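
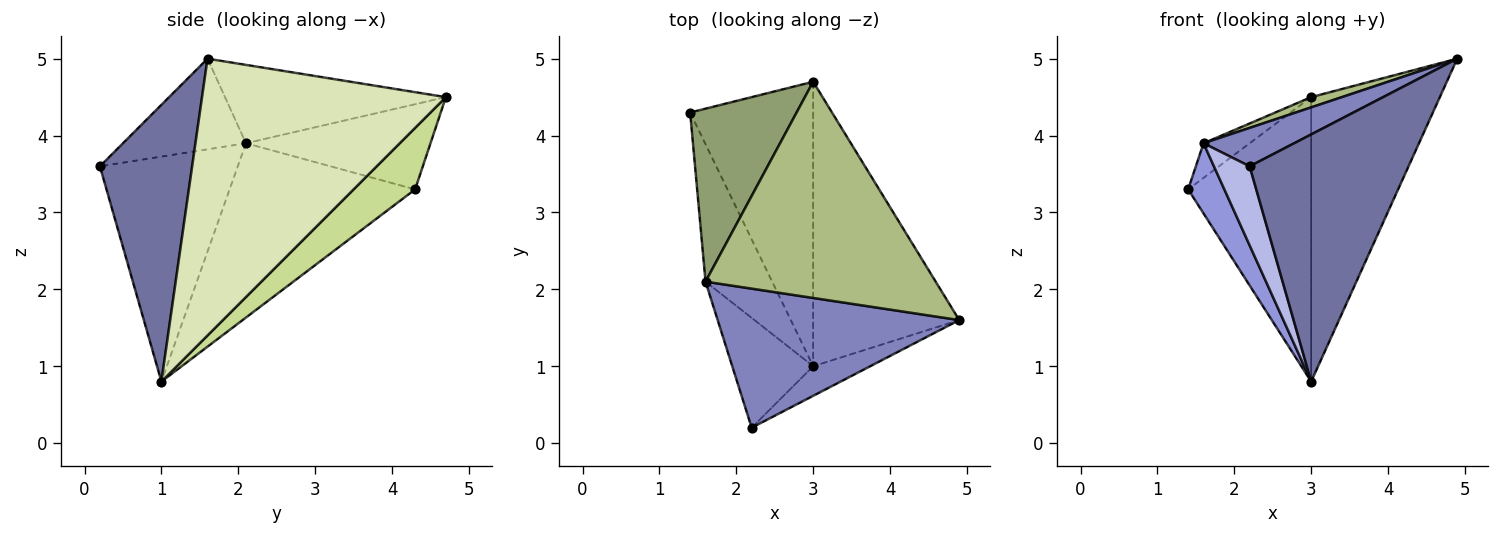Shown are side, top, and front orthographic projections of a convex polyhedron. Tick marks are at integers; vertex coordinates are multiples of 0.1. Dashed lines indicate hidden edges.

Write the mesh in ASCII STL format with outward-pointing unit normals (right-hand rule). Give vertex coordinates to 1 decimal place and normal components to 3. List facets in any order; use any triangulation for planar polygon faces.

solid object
 facet normal 0.499 -0.860 -0.103
  outer loop
   vertex 3.0 1.0 0.8
   vertex 4.9 1.6 5.0
   vertex 2.2 0.2 3.6
  endloop
 endfacet
 facet normal -0.340 -0.251 0.906
  outer loop
   vertex 1.6 2.1 3.9
   vertex 2.2 0.2 3.6
   vertex 4.9 1.6 5.0
  endloop
 endfacet
 facet normal -0.919 -0.179 -0.351
  outer loop
   vertex 1.6 2.1 3.9
   vertex 1.4 4.3 3.3
   vertex 3.0 1.0 0.8
  endloop
 endfacet
 facet normal -0.914 -0.237 -0.329
  outer loop
   vertex 1.6 2.1 3.9
   vertex 3.0 1.0 0.8
   vertex 2.2 0.2 3.6
  endloop
 endfacet
 facet normal -0.617 0.154 0.772
  outer loop
   vertex 3.0 4.7 4.5
   vertex 1.4 4.3 3.3
   vertex 1.6 2.1 3.9
  endloop
 endfacet
 facet normal -0.322 -0.045 0.946
  outer loop
   vertex 3.0 4.7 4.5
   vertex 1.6 2.1 3.9
   vertex 4.9 1.6 5.0
  endloop
 endfacet
 facet normal 0.333 0.667 -0.667
  outer loop
   vertex 3.0 4.7 4.5
   vertex 3.0 1.0 0.8
   vertex 1.4 4.3 3.3
  endloop
 endfacet
 facet normal 0.801 0.423 -0.423
  outer loop
   vertex 3.0 4.7 4.5
   vertex 4.9 1.6 5.0
   vertex 3.0 1.0 0.8
  endloop
 endfacet
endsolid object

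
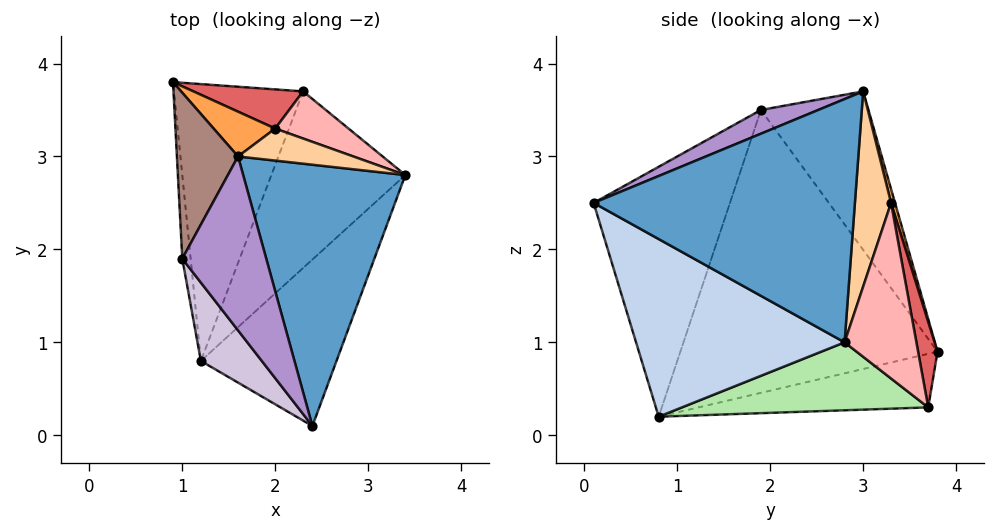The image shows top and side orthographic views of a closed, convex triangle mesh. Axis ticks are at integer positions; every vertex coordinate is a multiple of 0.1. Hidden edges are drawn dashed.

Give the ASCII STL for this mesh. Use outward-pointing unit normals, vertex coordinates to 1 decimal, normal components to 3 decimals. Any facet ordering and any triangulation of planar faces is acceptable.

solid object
 facet normal 0.832 0.000 0.555
  outer loop
   vertex 1.6 3.0 3.7
   vertex 2.4 0.1 2.5
   vertex 3.4 2.8 1.0
  endloop
 endfacet
 facet normal 0.672 -0.534 -0.513
  outer loop
   vertex 1.2 0.8 0.2
   vertex 3.4 2.8 1.0
   vertex 2.4 0.1 2.5
  endloop
 endfacet
 facet normal 0.059 0.964 0.261
  outer loop
   vertex 2.0 3.3 2.5
   vertex 0.9 3.8 0.9
   vertex 1.6 3.0 3.7
  endloop
 endfacet
 facet normal 0.645 0.663 0.381
  outer loop
   vertex 2.0 3.3 2.5
   vertex 1.6 3.0 3.7
   vertex 3.4 2.8 1.0
  endloop
 endfacet
 facet normal -0.377 0.174 -0.909
  outer loop
   vertex 2.3 3.7 0.3
   vertex 1.2 0.8 0.2
   vertex 0.9 3.8 0.9
  endloop
 endfacet
 facet normal 0.448 -0.139 -0.883
  outer loop
   vertex 2.3 3.7 0.3
   vertex 3.4 2.8 1.0
   vertex 1.2 0.8 0.2
  endloop
 endfacet
 facet normal 0.154 0.968 0.197
  outer loop
   vertex 2.3 3.7 0.3
   vertex 0.9 3.8 0.9
   vertex 2.0 3.3 2.5
  endloop
 endfacet
 facet normal 0.529 0.819 0.221
  outer loop
   vertex 2.3 3.7 0.3
   vertex 2.0 3.3 2.5
   vertex 3.4 2.8 1.0
  endloop
 endfacet
 facet normal 0.259 -0.308 0.916
  outer loop
   vertex 1.0 1.9 3.5
   vertex 2.4 0.1 2.5
   vertex 1.6 3.0 3.7
  endloop
 endfacet
 facet normal -0.727 -0.664 0.177
  outer loop
   vertex 1.0 1.9 3.5
   vertex 1.2 0.8 0.2
   vertex 2.4 0.1 2.5
  endloop
 endfacet
 facet normal -0.853 0.405 0.329
  outer loop
   vertex 1.0 1.9 3.5
   vertex 1.6 3.0 3.7
   vertex 0.9 3.8 0.9
  endloop
 endfacet
 facet normal -0.995 -0.093 -0.029
  outer loop
   vertex 1.0 1.9 3.5
   vertex 0.9 3.8 0.9
   vertex 1.2 0.8 0.2
  endloop
 endfacet
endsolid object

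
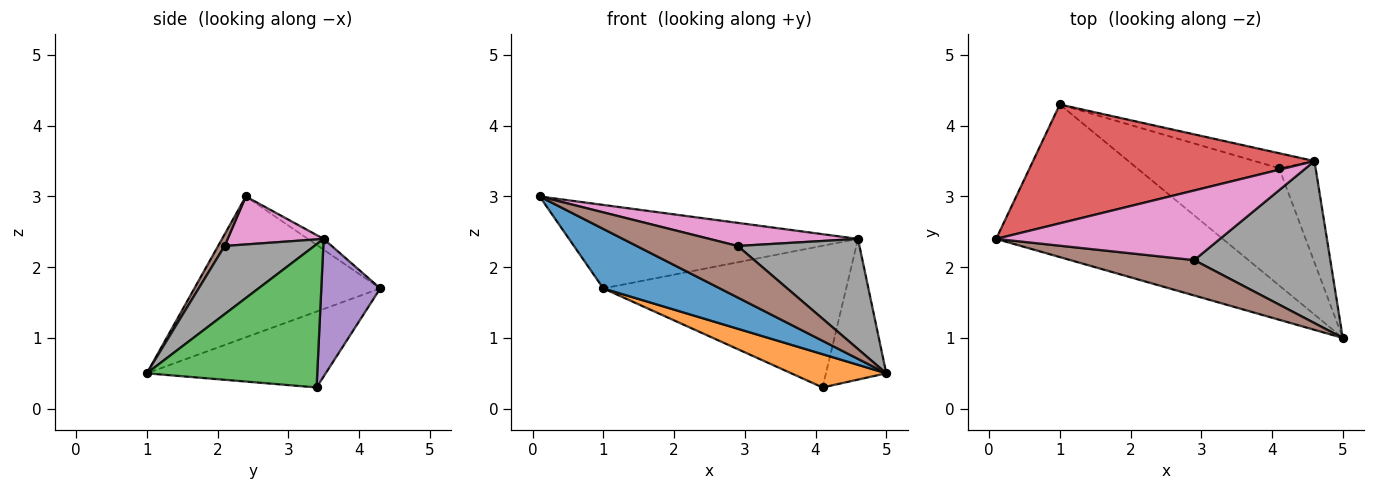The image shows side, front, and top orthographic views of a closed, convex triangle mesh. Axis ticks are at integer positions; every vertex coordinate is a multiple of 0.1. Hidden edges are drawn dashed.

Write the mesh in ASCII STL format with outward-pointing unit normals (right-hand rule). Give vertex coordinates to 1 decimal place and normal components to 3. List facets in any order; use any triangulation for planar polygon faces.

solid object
 facet normal -0.501 -0.314 -0.806
  outer loop
   vertex 1.0 4.3 1.7
   vertex 5.0 1.0 0.5
   vertex 0.1 2.4 3.0
  endloop
 endfacet
 facet normal -0.457 -0.243 -0.856
  outer loop
   vertex 4.1 3.4 0.3
   vertex 5.0 1.0 0.5
   vertex 1.0 4.3 1.7
  endloop
 endfacet
 facet normal 0.917 0.324 -0.234
  outer loop
   vertex 4.6 3.5 2.4
   vertex 5.0 1.0 0.5
   vertex 4.1 3.4 0.3
  endloop
 endfacet
 facet normal -0.031 0.574 0.818
  outer loop
   vertex 4.6 3.5 2.4
   vertex 1.0 4.3 1.7
   vertex 0.1 2.4 3.0
  endloop
 endfacet
 facet normal 0.235 0.967 -0.102
  outer loop
   vertex 4.6 3.5 2.4
   vertex 4.1 3.4 0.3
   vertex 1.0 4.3 1.7
  endloop
 endfacet
 facet normal 0.053 -0.823 0.565
  outer loop
   vertex 2.9 2.1 2.3
   vertex 0.1 2.4 3.0
   vertex 5.0 1.0 0.5
  endloop
 endfacet
 facet normal 0.199 -0.309 0.930
  outer loop
   vertex 2.9 2.1 2.3
   vertex 4.6 3.5 2.4
   vertex 0.1 2.4 3.0
  endloop
 endfacet
 facet normal 0.383 -0.519 0.764
  outer loop
   vertex 2.9 2.1 2.3
   vertex 5.0 1.0 0.5
   vertex 4.6 3.5 2.4
  endloop
 endfacet
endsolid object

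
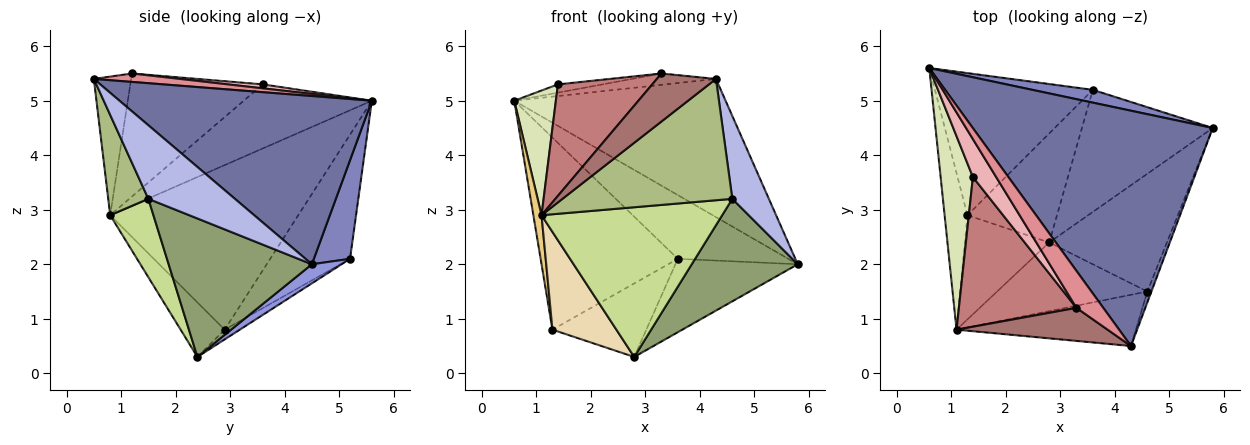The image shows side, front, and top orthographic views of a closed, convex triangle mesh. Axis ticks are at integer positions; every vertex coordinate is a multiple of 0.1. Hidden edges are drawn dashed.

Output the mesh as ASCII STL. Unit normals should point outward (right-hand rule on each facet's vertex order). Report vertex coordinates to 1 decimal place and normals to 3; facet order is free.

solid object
 facet normal 0.517 0.433 0.738
  outer loop
   vertex 4.3 0.5 5.4
   vertex 5.8 4.5 2.0
   vertex 0.6 5.6 5.0
  endloop
 endfacet
 facet normal 0.306 0.934 0.187
  outer loop
   vertex 3.6 5.2 2.1
   vertex 0.6 5.6 5.0
   vertex 5.8 4.5 2.0
  endloop
 endfacet
 facet normal 0.124 0.511 -0.850
  outer loop
   vertex 3.6 5.2 2.1
   vertex 5.8 4.5 2.0
   vertex 2.8 2.4 0.3
  endloop
 endfacet
 facet normal 0.920 -0.388 -0.051
  outer loop
   vertex 4.6 1.5 3.2
   vertex 5.8 4.5 2.0
   vertex 4.3 0.5 5.4
  endloop
 endfacet
 facet normal 0.664 -0.491 -0.564
  outer loop
   vertex 4.6 1.5 3.2
   vertex 2.8 2.4 0.3
   vertex 5.8 4.5 2.0
  endloop
 endfacet
 facet normal 0.213 -0.900 -0.380
  outer loop
   vertex 4.6 1.5 3.2
   vertex 4.3 0.5 5.4
   vertex 1.1 0.8 2.9
  endloop
 endfacet
 facet normal 0.213 -0.888 -0.408
  outer loop
   vertex 4.6 1.5 3.2
   vertex 1.1 0.8 2.9
   vertex 2.8 2.4 0.3
  endloop
 endfacet
 facet normal -0.858 -0.278 0.432
  outer loop
   vertex 1.4 3.6 5.3
   vertex 0.6 5.6 5.0
   vertex 1.1 0.8 2.9
  endloop
 endfacet
 facet normal -0.424 0.728 -0.539
  outer loop
   vertex 1.3 2.9 0.8
   vertex 0.6 5.6 5.0
   vertex 3.6 5.2 2.1
  endloop
 endfacet
 facet normal -0.090 0.557 -0.826
  outer loop
   vertex 1.3 2.9 0.8
   vertex 3.6 5.2 2.1
   vertex 2.8 2.4 0.3
  endloop
 endfacet
 facet normal -0.990 -0.043 -0.137
  outer loop
   vertex 1.3 2.9 0.8
   vertex 1.1 0.8 2.9
   vertex 0.6 5.6 5.0
  endloop
 endfacet
 facet normal -0.426 -0.619 -0.660
  outer loop
   vertex 1.3 2.9 0.8
   vertex 2.8 2.4 0.3
   vertex 1.1 0.8 2.9
  endloop
 endfacet
 facet normal -0.461 -0.731 0.503
  outer loop
   vertex 3.3 1.2 5.5
   vertex 1.1 0.8 2.9
   vertex 4.3 0.5 5.4
  endloop
 endfacet
 facet normal -0.643 -0.458 0.614
  outer loop
   vertex 3.3 1.2 5.5
   vertex 1.4 3.6 5.3
   vertex 1.1 0.8 2.9
  endloop
 endfacet
 facet normal 0.288 0.281 0.915
  outer loop
   vertex 3.3 1.2 5.5
   vertex 4.3 0.5 5.4
   vertex 0.6 5.6 5.0
  endloop
 endfacet
 facet normal 0.164 0.210 0.964
  outer loop
   vertex 3.3 1.2 5.5
   vertex 0.6 5.6 5.0
   vertex 1.4 3.6 5.3
  endloop
 endfacet
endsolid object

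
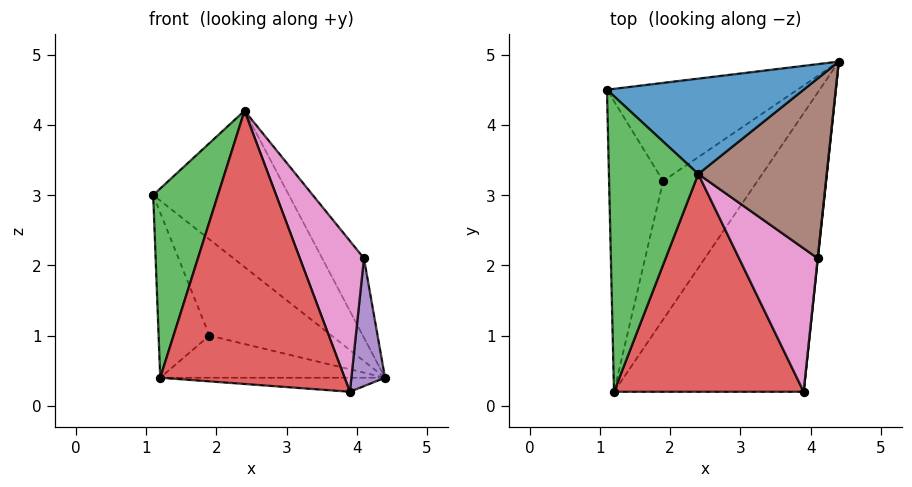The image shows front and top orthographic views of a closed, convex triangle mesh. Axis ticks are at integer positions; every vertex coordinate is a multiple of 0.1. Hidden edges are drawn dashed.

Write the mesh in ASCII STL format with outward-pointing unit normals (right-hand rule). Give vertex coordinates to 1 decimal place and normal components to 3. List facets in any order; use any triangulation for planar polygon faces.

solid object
 facet normal 0.293 0.816 0.498
  outer loop
   vertex 2.4 3.3 4.2
   vertex 4.4 4.9 0.4
   vertex 1.1 4.5 3.0
  endloop
 endfacet
 facet normal -0.074 0.050 -0.996
  outer loop
   vertex 1.2 0.2 0.4
   vertex 4.4 4.9 0.4
   vertex 3.9 0.2 0.2
  endloop
 endfacet
 facet normal -0.787 -0.333 0.520
  outer loop
   vertex 1.2 0.2 0.4
   vertex 2.4 3.3 4.2
   vertex 1.1 4.5 3.0
  endloop
 endfacet
 facet normal 0.046 -0.781 0.623
  outer loop
   vertex 1.2 0.2 0.4
   vertex 3.9 0.2 0.2
   vertex 2.4 3.3 4.2
  endloop
 endfacet
 facet normal 0.994 -0.106 0.001
  outer loop
   vertex 4.1 2.1 2.1
   vertex 3.9 0.2 0.2
   vertex 4.4 4.9 0.4
  endloop
 endfacet
 facet normal 0.817 0.233 0.528
  outer loop
   vertex 4.1 2.1 2.1
   vertex 4.4 4.9 0.4
   vertex 2.4 3.3 4.2
  endloop
 endfacet
 facet normal 0.322 -0.686 0.652
  outer loop
   vertex 4.1 2.1 2.1
   vertex 2.4 3.3 4.2
   vertex 3.9 0.2 0.2
  endloop
 endfacet
 facet normal -0.543 0.588 -0.599
  outer loop
   vertex 1.9 3.2 1.0
   vertex 1.1 4.5 3.0
   vertex 4.4 4.9 0.4
  endloop
 endfacet
 facet normal -0.808 0.291 -0.512
  outer loop
   vertex 1.9 3.2 1.0
   vertex 1.2 0.2 0.4
   vertex 1.1 4.5 3.0
  endloop
 endfacet
 facet normal -0.393 0.268 -0.880
  outer loop
   vertex 1.9 3.2 1.0
   vertex 4.4 4.9 0.4
   vertex 1.2 0.2 0.4
  endloop
 endfacet
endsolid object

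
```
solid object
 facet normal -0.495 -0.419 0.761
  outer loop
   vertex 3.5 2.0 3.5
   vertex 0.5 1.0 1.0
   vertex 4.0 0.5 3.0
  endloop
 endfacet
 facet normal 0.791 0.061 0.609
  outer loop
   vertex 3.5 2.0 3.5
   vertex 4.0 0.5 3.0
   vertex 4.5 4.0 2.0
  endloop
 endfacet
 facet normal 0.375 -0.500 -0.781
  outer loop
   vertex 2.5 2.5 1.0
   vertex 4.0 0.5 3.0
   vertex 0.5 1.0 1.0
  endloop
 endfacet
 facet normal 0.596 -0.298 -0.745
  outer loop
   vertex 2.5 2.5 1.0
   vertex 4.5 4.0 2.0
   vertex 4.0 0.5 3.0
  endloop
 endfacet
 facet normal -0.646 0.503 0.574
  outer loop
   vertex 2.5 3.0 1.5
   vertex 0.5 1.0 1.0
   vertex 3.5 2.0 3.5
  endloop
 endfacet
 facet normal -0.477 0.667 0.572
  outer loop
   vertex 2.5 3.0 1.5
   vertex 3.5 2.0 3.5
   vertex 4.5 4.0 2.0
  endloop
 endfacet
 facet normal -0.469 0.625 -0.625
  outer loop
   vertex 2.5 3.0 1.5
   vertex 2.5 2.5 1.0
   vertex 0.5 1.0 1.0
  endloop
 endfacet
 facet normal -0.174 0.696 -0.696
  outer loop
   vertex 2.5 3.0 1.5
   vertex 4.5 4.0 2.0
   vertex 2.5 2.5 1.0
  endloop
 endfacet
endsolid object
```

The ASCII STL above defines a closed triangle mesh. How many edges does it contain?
12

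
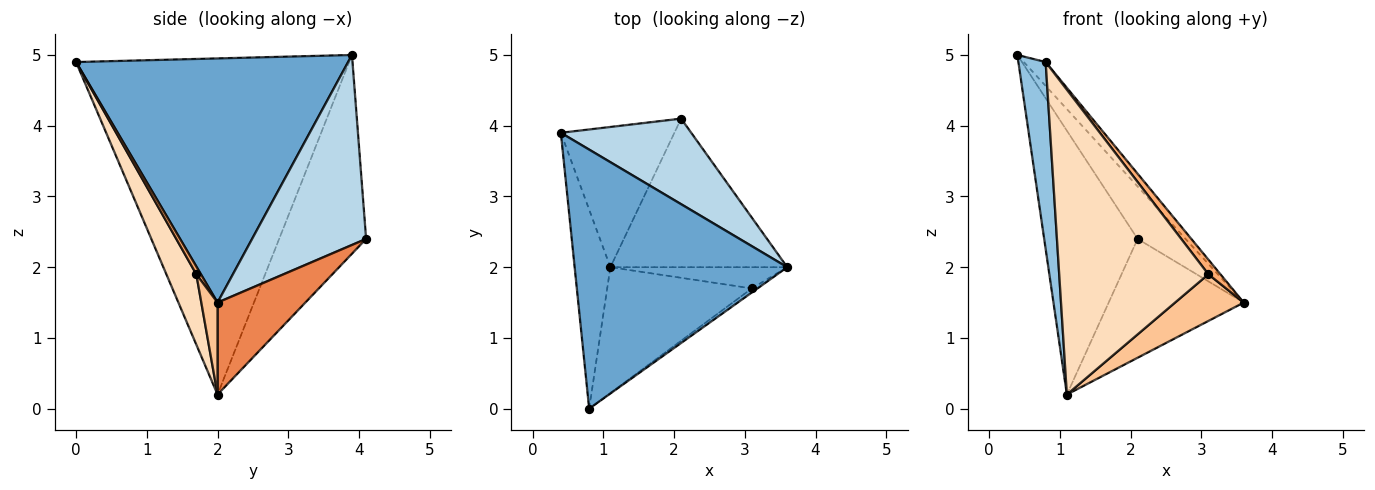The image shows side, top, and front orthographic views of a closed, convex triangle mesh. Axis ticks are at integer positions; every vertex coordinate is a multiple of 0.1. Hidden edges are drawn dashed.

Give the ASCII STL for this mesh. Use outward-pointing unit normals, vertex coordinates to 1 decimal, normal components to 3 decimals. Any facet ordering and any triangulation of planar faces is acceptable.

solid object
 facet normal 0.753 0.060 0.655
  outer loop
   vertex 0.8 0.0 4.9
   vertex 3.6 2.0 1.5
   vertex 0.4 3.9 5.0
  endloop
 endfacet
 facet normal -0.990 -0.099 -0.105
  outer loop
   vertex 1.1 2.0 0.2
   vertex 0.8 0.0 4.9
   vertex 0.4 3.9 5.0
  endloop
 endfacet
 facet normal 0.779 0.327 0.535
  outer loop
   vertex 2.1 4.1 2.4
   vertex 0.4 3.9 5.0
   vertex 3.6 2.0 1.5
  endloop
 endfacet
 facet normal -0.635 0.682 -0.363
  outer loop
   vertex 2.1 4.1 2.4
   vertex 1.1 2.0 0.2
   vertex 0.4 3.9 5.0
  endloop
 endfacet
 facet normal 0.376 0.579 -0.723
  outer loop
   vertex 2.1 4.1 2.4
   vertex 3.6 2.0 1.5
   vertex 1.1 2.0 0.2
  endloop
 endfacet
 facet normal 0.343 -0.905 -0.250
  outer loop
   vertex 3.1 1.7 1.9
   vertex 3.6 2.0 1.5
   vertex 0.8 0.0 4.9
  endloop
 endfacet
 facet normal 0.210 -0.890 -0.405
  outer loop
   vertex 3.1 1.7 1.9
   vertex 1.1 2.0 0.2
   vertex 3.6 2.0 1.5
  endloop
 endfacet
 facet normal 0.183 -0.909 -0.375
  outer loop
   vertex 3.1 1.7 1.9
   vertex 0.8 0.0 4.9
   vertex 1.1 2.0 0.2
  endloop
 endfacet
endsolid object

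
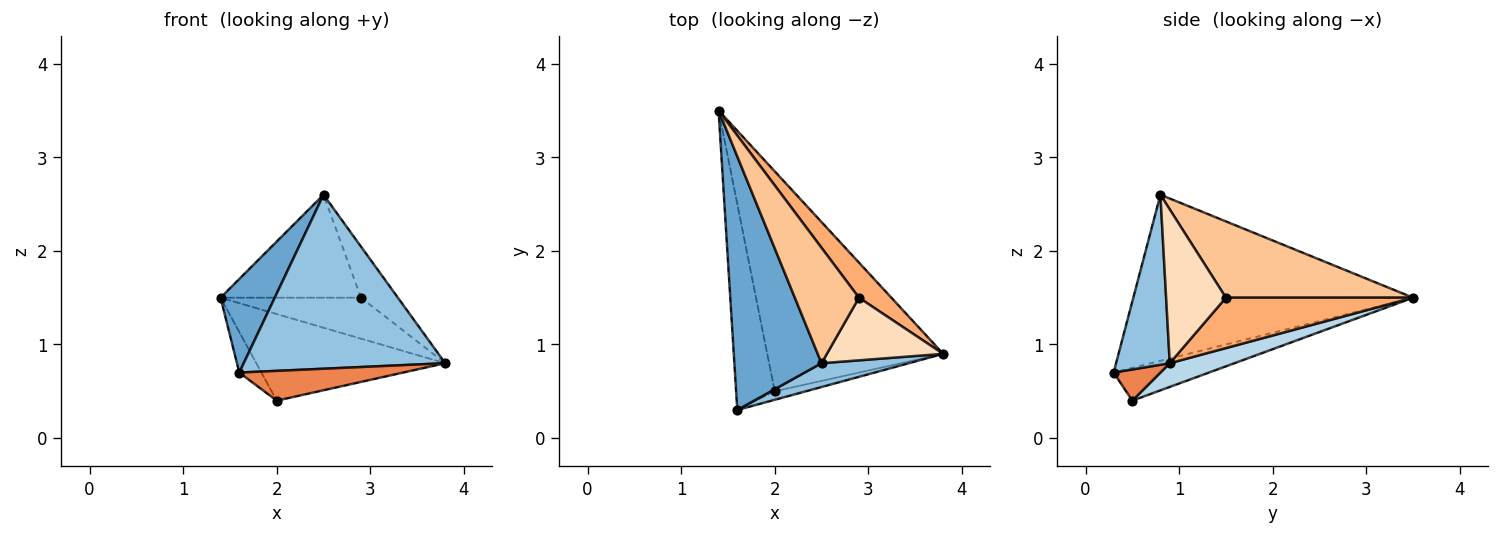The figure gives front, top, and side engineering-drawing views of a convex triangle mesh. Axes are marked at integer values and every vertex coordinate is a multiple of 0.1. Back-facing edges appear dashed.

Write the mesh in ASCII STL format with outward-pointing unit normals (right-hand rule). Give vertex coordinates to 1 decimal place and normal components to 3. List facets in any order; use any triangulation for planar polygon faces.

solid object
 facet normal -0.873 -0.169 0.458
  outer loop
   vertex 2.5 0.8 2.6
   vertex 1.4 3.5 1.5
   vertex 1.6 0.3 0.7
  endloop
 endfacet
 facet normal 0.255 -0.958 0.131
  outer loop
   vertex 2.5 0.8 2.6
   vertex 1.6 0.3 0.7
   vertex 3.8 0.9 0.8
  endloop
 endfacet
 facet normal 0.124 0.363 -0.923
  outer loop
   vertex 2.0 0.5 0.4
   vertex 1.4 3.5 1.5
   vertex 3.8 0.9 0.8
  endloop
 endfacet
 facet normal -0.640 0.149 -0.754
  outer loop
   vertex 2.0 0.5 0.4
   vertex 1.6 0.3 0.7
   vertex 1.4 3.5 1.5
  endloop
 endfacet
 facet normal 0.265 -0.927 -0.265
  outer loop
   vertex 2.0 0.5 0.4
   vertex 3.8 0.9 0.8
   vertex 1.6 0.3 0.7
  endloop
 endfacet
 facet normal 0.711 0.534 0.457
  outer loop
   vertex 2.9 1.5 1.5
   vertex 3.8 0.9 0.8
   vertex 1.4 3.5 1.5
  endloop
 endfacet
 facet normal 0.664 0.498 0.558
  outer loop
   vertex 2.9 1.5 1.5
   vertex 1.4 3.5 1.5
   vertex 2.5 0.8 2.6
  endloop
 endfacet
 facet normal 0.715 0.442 0.541
  outer loop
   vertex 2.9 1.5 1.5
   vertex 2.5 0.8 2.6
   vertex 3.8 0.9 0.8
  endloop
 endfacet
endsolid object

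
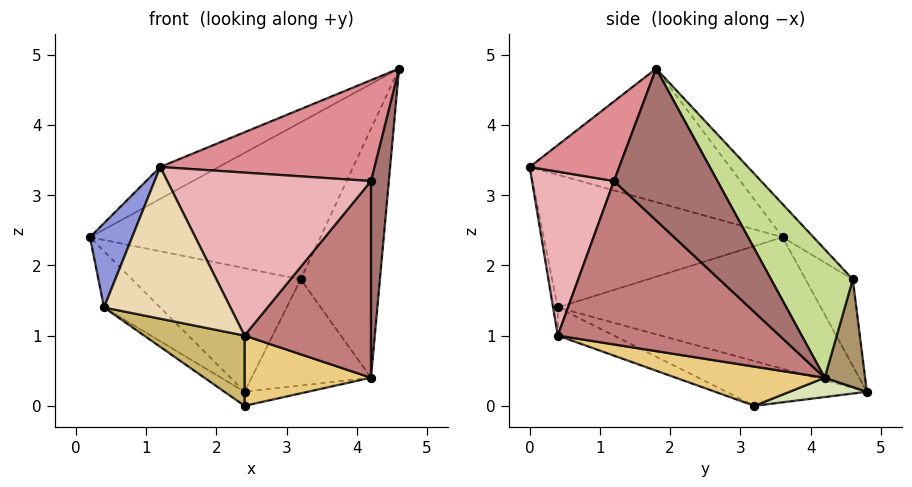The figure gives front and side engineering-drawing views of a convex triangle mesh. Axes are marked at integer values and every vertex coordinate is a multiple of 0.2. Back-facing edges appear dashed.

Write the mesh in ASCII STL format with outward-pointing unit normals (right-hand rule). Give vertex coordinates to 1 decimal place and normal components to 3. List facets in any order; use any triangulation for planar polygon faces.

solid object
 facet normal -0.434 0.127 0.892
  outer loop
   vertex 1.2 0.0 3.4
   vertex 4.6 1.8 4.8
   vertex 0.2 3.6 2.4
  endloop
 endfacet
 facet normal -0.095 0.705 0.702
  outer loop
   vertex 3.2 4.6 1.8
   vertex 0.2 3.6 2.4
   vertex 4.6 1.8 4.8
  endloop
 endfacet
 facet normal -0.927 -0.164 0.338
  outer loop
   vertex 0.4 0.4 1.4
   vertex 1.2 0.0 3.4
   vertex 0.2 3.6 2.4
  endloop
 endfacet
 facet normal -0.262 0.933 0.247
  outer loop
   vertex 2.4 4.8 0.2
   vertex 0.2 3.6 2.4
   vertex 3.2 4.6 1.8
  endloop
 endfacet
 facet normal -0.740 0.158 -0.654
  outer loop
   vertex 2.4 4.8 0.2
   vertex 0.4 0.4 1.4
   vertex 0.2 3.6 2.4
  endloop
 endfacet
 facet normal -0.656 0.094 -0.749
  outer loop
   vertex 2.4 4.8 0.2
   vertex 2.4 3.2 0.0
   vertex 0.4 0.4 1.4
  endloop
 endfacet
 facet normal 0.685 0.664 0.300
  outer loop
   vertex 4.2 4.2 0.4
   vertex 3.2 4.6 1.8
   vertex 4.6 1.8 4.8
  endloop
 endfacet
 facet normal 0.150 0.123 -0.981
  outer loop
   vertex 4.2 4.2 0.4
   vertex 2.4 3.2 0.0
   vertex 2.4 4.8 0.2
  endloop
 endfacet
 facet normal 0.320 0.946 -0.042
  outer loop
   vertex 4.2 4.2 0.4
   vertex 2.4 4.8 0.2
   vertex 3.2 4.6 1.8
  endloop
 endfacet
 facet normal -0.185 -0.331 -0.925
  outer loop
   vertex 2.4 0.4 1.0
   vertex 0.4 0.4 1.4
   vertex 2.4 3.2 0.0
  endloop
 endfacet
 facet normal 0.368 -0.313 -0.876
  outer loop
   vertex 2.4 0.4 1.0
   vertex 2.4 3.2 0.0
   vertex 4.2 4.2 0.4
  endloop
 endfacet
 facet normal -0.036 -0.983 -0.182
  outer loop
   vertex 2.4 0.4 1.0
   vertex 1.2 0.0 3.4
   vertex 0.4 0.4 1.4
  endloop
 endfacet
 facet normal 0.969 -0.168 -0.180
  outer loop
   vertex 4.2 1.2 3.2
   vertex 4.2 4.2 0.4
   vertex 4.6 1.8 4.8
  endloop
 endfacet
 facet normal 0.767 -0.438 -0.469
  outer loop
   vertex 4.2 1.2 3.2
   vertex 2.4 0.4 1.0
   vertex 4.2 4.2 0.4
  endloop
 endfacet
 facet normal 0.374 -0.895 0.242
  outer loop
   vertex 4.2 1.2 3.2
   vertex 4.6 1.8 4.8
   vertex 1.2 0.0 3.4
  endloop
 endfacet
 facet normal 0.373 -0.927 0.032
  outer loop
   vertex 4.2 1.2 3.2
   vertex 1.2 0.0 3.4
   vertex 2.4 0.4 1.0
  endloop
 endfacet
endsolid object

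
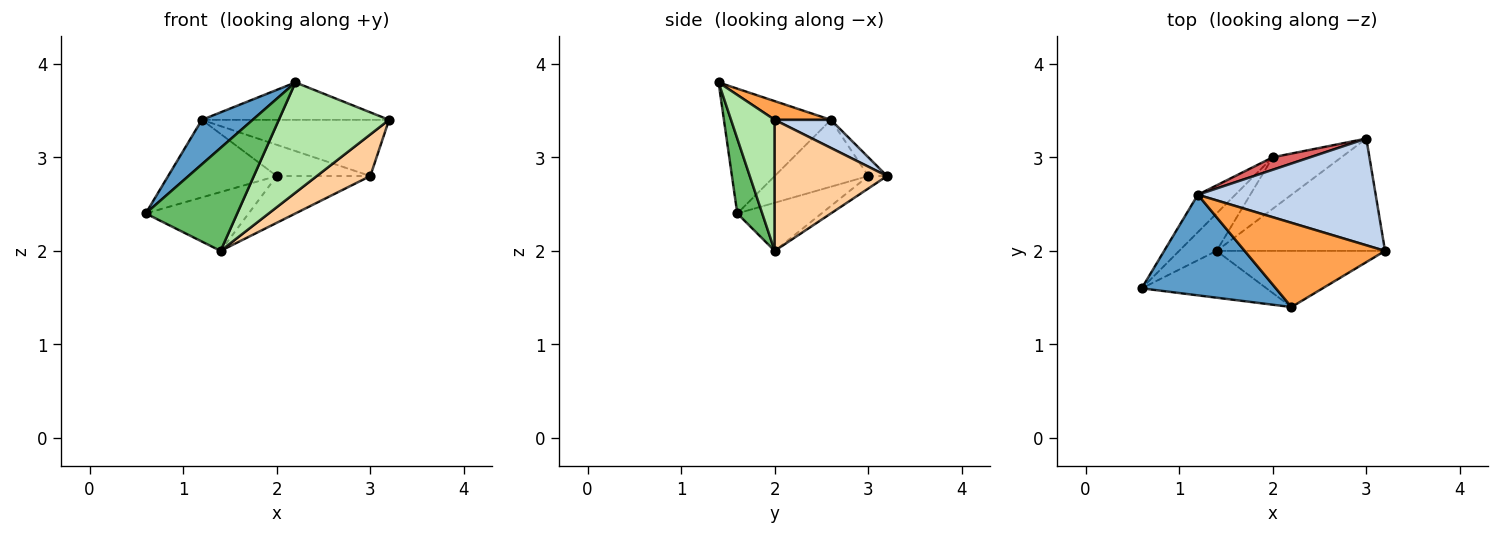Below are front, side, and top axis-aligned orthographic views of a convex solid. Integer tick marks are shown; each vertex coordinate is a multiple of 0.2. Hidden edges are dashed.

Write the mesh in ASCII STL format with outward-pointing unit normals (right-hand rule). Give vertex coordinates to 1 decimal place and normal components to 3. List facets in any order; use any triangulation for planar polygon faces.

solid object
 facet normal -0.648 -0.308 0.697
  outer loop
   vertex 1.2 2.6 3.4
   vertex 0.6 1.6 2.4
   vertex 2.2 1.4 3.8
  endloop
 endfacet
 facet normal 0.138 0.461 0.876
  outer loop
   vertex 1.2 2.6 3.4
   vertex 3.2 2.0 3.4
   vertex 3.0 3.2 2.8
  endloop
 endfacet
 facet normal 0.121 0.403 0.907
  outer loop
   vertex 1.2 2.6 3.4
   vertex 2.2 1.4 3.8
   vertex 3.2 2.0 3.4
  endloop
 endfacet
 facet normal 0.589 -0.281 -0.758
  outer loop
   vertex 1.4 2.0 2.0
   vertex 3.0 3.2 2.8
   vertex 3.2 2.0 3.4
  endloop
 endfacet
 facet normal 0.241 -0.884 -0.402
  outer loop
   vertex 1.4 2.0 2.0
   vertex 2.2 1.4 3.8
   vertex 0.6 1.6 2.4
  endloop
 endfacet
 facet normal 0.333 -0.840 -0.428
  outer loop
   vertex 1.4 2.0 2.0
   vertex 3.2 2.0 3.4
   vertex 2.2 1.4 3.8
  endloop
 endfacet
 facet normal -0.183 0.913 0.365
  outer loop
   vertex 2.0 3.0 2.8
   vertex 1.2 2.6 3.4
   vertex 3.0 3.2 2.8
  endloop
 endfacet
 facet normal -0.133 0.667 -0.733
  outer loop
   vertex 2.0 3.0 2.8
   vertex 3.0 3.2 2.8
   vertex 1.4 2.0 2.0
  endloop
 endfacet
 facet normal -0.613 0.711 -0.343
  outer loop
   vertex 2.0 3.0 2.8
   vertex 0.6 1.6 2.4
   vertex 1.2 2.6 3.4
  endloop
 endfacet
 facet normal -0.568 0.694 -0.442
  outer loop
   vertex 2.0 3.0 2.8
   vertex 1.4 2.0 2.0
   vertex 0.6 1.6 2.4
  endloop
 endfacet
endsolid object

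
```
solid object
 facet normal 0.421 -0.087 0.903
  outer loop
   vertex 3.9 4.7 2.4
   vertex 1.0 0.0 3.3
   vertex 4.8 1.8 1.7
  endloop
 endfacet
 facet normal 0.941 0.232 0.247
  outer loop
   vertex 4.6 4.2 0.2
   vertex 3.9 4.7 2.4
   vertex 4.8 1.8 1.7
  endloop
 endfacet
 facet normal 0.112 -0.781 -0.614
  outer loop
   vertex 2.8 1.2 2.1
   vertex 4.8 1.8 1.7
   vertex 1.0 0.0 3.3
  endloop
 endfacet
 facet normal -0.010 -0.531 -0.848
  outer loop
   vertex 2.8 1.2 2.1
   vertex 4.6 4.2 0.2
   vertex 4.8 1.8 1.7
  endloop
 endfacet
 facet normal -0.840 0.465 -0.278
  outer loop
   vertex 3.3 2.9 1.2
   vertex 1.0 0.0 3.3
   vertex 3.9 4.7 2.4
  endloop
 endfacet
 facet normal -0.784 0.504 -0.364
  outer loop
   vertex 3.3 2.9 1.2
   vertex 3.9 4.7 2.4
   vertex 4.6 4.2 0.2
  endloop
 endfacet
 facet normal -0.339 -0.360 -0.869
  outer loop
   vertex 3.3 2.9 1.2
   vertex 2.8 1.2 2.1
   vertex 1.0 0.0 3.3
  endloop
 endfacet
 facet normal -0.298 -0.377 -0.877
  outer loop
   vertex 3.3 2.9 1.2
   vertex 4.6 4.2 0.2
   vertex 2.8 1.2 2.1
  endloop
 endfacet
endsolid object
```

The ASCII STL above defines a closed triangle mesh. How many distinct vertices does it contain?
6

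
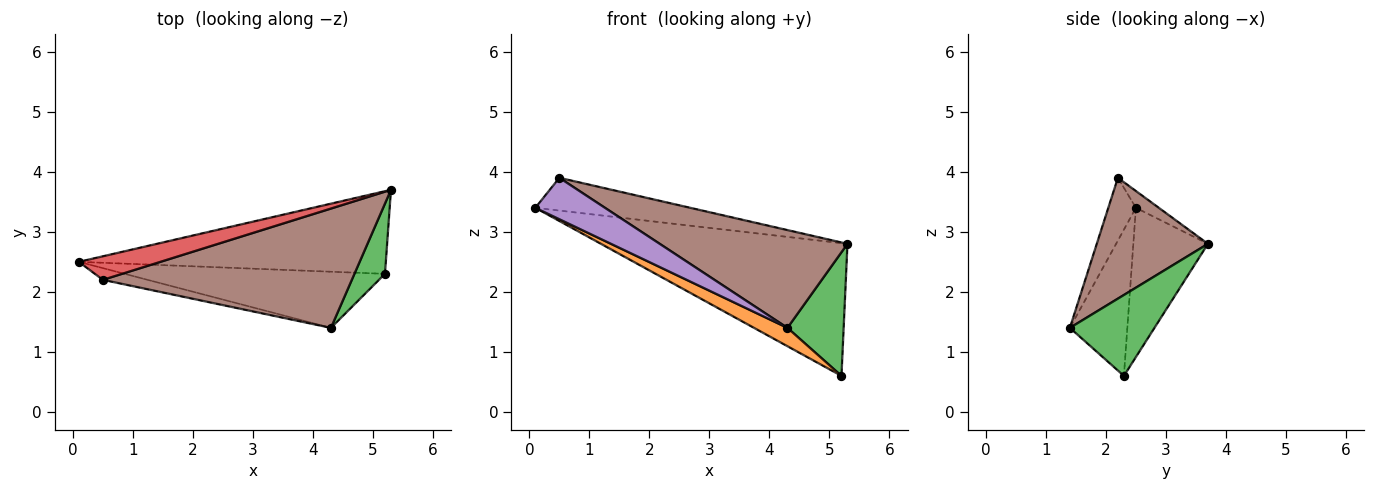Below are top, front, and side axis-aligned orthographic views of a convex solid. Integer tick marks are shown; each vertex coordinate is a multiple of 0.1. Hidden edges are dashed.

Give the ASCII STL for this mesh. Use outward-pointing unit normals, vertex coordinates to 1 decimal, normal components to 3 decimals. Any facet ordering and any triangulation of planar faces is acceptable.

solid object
 facet normal -0.249 0.822 -0.512
  outer loop
   vertex 5.2 2.3 0.6
   vertex 0.1 2.5 3.4
   vertex 5.3 3.7 2.8
  endloop
 endfacet
 facet normal -0.471 -0.274 -0.838
  outer loop
   vertex 5.2 2.3 0.6
   vertex 4.3 1.4 1.4
   vertex 0.1 2.5 3.4
  endloop
 endfacet
 facet normal 0.795 -0.528 0.300
  outer loop
   vertex 5.2 2.3 0.6
   vertex 5.3 3.7 2.8
   vertex 4.3 1.4 1.4
  endloop
 endfacet
 facet normal -0.119 0.806 0.579
  outer loop
   vertex 0.5 2.2 3.9
   vertex 5.3 3.7 2.8
   vertex 0.1 2.5 3.4
  endloop
 endfacet
 facet normal -0.357 -0.899 -0.254
  outer loop
   vertex 0.5 2.2 3.9
   vertex 0.1 2.5 3.4
   vertex 4.3 1.4 1.4
  endloop
 endfacet
 facet normal 0.351 -0.594 0.724
  outer loop
   vertex 0.5 2.2 3.9
   vertex 4.3 1.4 1.4
   vertex 5.3 3.7 2.8
  endloop
 endfacet
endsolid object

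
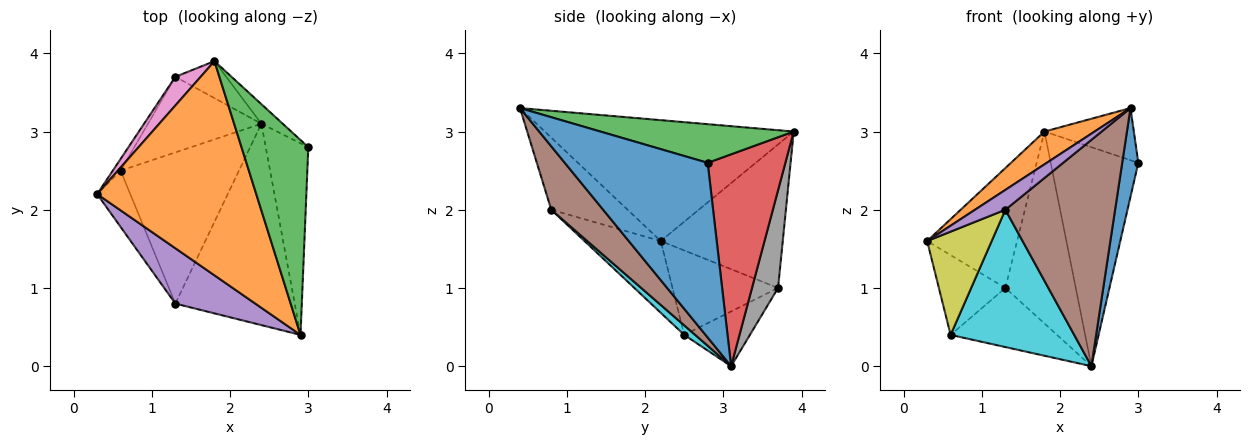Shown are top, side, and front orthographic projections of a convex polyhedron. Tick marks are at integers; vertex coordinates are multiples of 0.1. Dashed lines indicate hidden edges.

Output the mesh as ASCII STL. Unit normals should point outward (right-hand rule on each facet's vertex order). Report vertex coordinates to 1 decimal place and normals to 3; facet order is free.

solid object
 facet normal 0.966 -0.109 -0.235
  outer loop
   vertex 2.4 3.1 0.0
   vertex 3.0 2.8 2.6
   vertex 2.9 0.4 3.3
  endloop
 endfacet
 facet normal -0.601 -0.121 0.790
  outer loop
   vertex 1.8 3.9 3.0
   vertex 0.3 2.2 1.6
   vertex 2.9 0.4 3.3
  endloop
 endfacet
 facet normal 0.488 0.226 0.843
  outer loop
   vertex 1.8 3.9 3.0
   vertex 2.9 0.4 3.3
   vertex 3.0 2.8 2.6
  endloop
 endfacet
 facet normal 0.662 0.746 -0.067
  outer loop
   vertex 1.8 3.9 3.0
   vertex 3.0 2.8 2.6
   vertex 2.4 3.1 0.0
  endloop
 endfacet
 facet normal -0.647 -0.257 0.717
  outer loop
   vertex 1.3 0.8 2.0
   vertex 2.9 0.4 3.3
   vertex 0.3 2.2 1.6
  endloop
 endfacet
 facet normal 0.333 -0.704 -0.627
  outer loop
   vertex 1.3 0.8 2.0
   vertex 2.4 3.1 0.0
   vertex 2.9 0.4 3.3
  endloop
 endfacet
 facet normal -0.797 0.587 0.140
  outer loop
   vertex 1.3 3.7 1.0
   vertex 0.3 2.2 1.6
   vertex 1.8 3.9 3.0
  endloop
 endfacet
 facet normal 0.342 0.923 -0.178
  outer loop
   vertex 1.3 3.7 1.0
   vertex 1.8 3.9 3.0
   vertex 2.4 3.1 0.0
  endloop
 endfacet
 facet normal -0.720 -0.609 -0.332
  outer loop
   vertex 0.6 2.5 0.4
   vertex 1.3 0.8 2.0
   vertex 0.3 2.2 1.6
  endloop
 endfacet
 facet normal 0.059 -0.671 -0.739
  outer loop
   vertex 0.6 2.5 0.4
   vertex 2.4 3.1 0.0
   vertex 1.3 0.8 2.0
  endloop
 endfacet
 facet normal -0.844 0.531 -0.078
  outer loop
   vertex 0.6 2.5 0.4
   vertex 0.3 2.2 1.6
   vertex 1.3 3.7 1.0
  endloop
 endfacet
 facet normal -0.356 0.576 -0.736
  outer loop
   vertex 0.6 2.5 0.4
   vertex 1.3 3.7 1.0
   vertex 2.4 3.1 0.0
  endloop
 endfacet
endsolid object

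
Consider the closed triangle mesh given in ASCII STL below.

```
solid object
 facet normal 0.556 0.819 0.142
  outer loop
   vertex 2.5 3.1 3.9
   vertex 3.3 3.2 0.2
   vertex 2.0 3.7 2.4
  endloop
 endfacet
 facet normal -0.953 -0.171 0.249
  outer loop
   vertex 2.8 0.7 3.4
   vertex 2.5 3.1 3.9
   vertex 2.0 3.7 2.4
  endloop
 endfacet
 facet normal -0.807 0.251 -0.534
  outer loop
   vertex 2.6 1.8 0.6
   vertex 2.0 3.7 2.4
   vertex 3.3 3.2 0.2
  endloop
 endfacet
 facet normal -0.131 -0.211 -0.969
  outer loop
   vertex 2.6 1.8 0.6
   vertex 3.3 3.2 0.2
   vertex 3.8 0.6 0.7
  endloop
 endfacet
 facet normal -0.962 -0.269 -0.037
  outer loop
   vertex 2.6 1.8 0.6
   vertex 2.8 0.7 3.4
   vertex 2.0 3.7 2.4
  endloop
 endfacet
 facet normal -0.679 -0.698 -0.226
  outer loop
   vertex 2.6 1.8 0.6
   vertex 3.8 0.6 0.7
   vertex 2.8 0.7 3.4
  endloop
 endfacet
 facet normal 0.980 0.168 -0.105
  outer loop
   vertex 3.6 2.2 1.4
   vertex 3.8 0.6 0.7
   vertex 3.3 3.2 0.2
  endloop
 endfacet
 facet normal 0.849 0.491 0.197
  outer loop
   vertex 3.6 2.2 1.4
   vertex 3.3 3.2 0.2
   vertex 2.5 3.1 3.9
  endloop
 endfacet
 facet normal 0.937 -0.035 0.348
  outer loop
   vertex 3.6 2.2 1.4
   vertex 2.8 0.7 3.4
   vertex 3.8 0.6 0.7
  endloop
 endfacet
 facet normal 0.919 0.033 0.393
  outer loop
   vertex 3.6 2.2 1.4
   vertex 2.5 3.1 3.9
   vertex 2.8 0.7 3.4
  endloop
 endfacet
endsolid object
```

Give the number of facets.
10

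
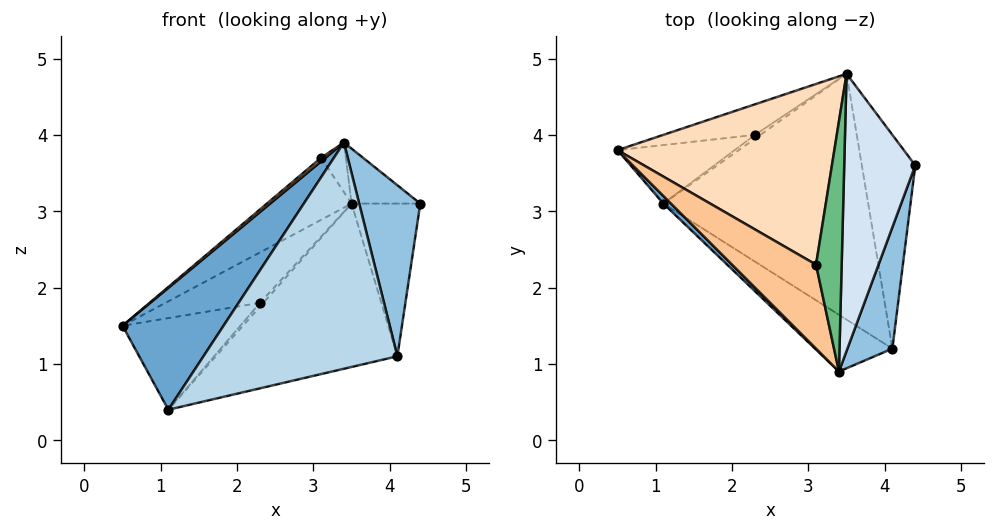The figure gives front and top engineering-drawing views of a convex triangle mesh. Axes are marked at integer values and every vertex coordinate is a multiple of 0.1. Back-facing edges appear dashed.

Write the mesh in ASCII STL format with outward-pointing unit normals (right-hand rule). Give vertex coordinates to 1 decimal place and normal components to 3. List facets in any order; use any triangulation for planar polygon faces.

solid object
 facet normal -0.724 -0.688 0.043
  outer loop
   vertex 1.1 3.1 0.4
   vertex 3.4 0.9 3.9
   vertex 0.5 3.8 1.5
  endloop
 endfacet
 facet normal 0.936 -0.287 0.203
  outer loop
   vertex 4.1 1.2 1.1
   vertex 4.4 3.6 3.1
   vertex 3.4 0.9 3.9
  endloop
 endfacet
 facet normal -0.487 -0.847 -0.213
  outer loop
   vertex 4.1 1.2 1.1
   vertex 3.4 0.9 3.9
   vertex 1.1 3.1 0.4
  endloop
 endfacet
 facet normal 0.251 0.188 0.949
  outer loop
   vertex 3.5 4.8 3.1
   vertex 3.4 0.9 3.9
   vertex 4.4 3.6 3.1
  endloop
 endfacet
 facet normal 0.613 0.459 -0.643
  outer loop
   vertex 3.5 4.8 3.1
   vertex 4.4 3.6 3.1
   vertex 4.1 1.2 1.1
  endloop
 endfacet
 facet normal 0.478 0.486 -0.731
  outer loop
   vertex 3.5 4.8 3.1
   vertex 4.1 1.2 1.1
   vertex 1.1 3.1 0.4
  endloop
 endfacet
 facet normal -0.657 -0.033 0.753
  outer loop
   vertex 3.1 2.3 3.7
   vertex 0.5 3.8 1.5
   vertex 3.4 0.9 3.9
  endloop
 endfacet
 facet normal -0.522 0.277 0.806
  outer loop
   vertex 3.1 2.3 3.7
   vertex 3.5 4.8 3.1
   vertex 0.5 3.8 1.5
  endloop
 endfacet
 facet normal 0.247 0.189 0.951
  outer loop
   vertex 3.1 2.3 3.7
   vertex 3.4 0.9 3.9
   vertex 3.5 4.8 3.1
  endloop
 endfacet
 facet normal -0.004 0.843 -0.538
  outer loop
   vertex 2.3 4.0 1.8
   vertex 1.1 3.1 0.4
   vertex 0.5 3.8 1.5
  endloop
 endfacet
 facet normal -0.009 0.855 -0.518
  outer loop
   vertex 2.3 4.0 1.8
   vertex 0.5 3.8 1.5
   vertex 3.5 4.8 3.1
  endloop
 endfacet
 facet normal 0.283 0.678 -0.678
  outer loop
   vertex 2.3 4.0 1.8
   vertex 3.5 4.8 3.1
   vertex 1.1 3.1 0.4
  endloop
 endfacet
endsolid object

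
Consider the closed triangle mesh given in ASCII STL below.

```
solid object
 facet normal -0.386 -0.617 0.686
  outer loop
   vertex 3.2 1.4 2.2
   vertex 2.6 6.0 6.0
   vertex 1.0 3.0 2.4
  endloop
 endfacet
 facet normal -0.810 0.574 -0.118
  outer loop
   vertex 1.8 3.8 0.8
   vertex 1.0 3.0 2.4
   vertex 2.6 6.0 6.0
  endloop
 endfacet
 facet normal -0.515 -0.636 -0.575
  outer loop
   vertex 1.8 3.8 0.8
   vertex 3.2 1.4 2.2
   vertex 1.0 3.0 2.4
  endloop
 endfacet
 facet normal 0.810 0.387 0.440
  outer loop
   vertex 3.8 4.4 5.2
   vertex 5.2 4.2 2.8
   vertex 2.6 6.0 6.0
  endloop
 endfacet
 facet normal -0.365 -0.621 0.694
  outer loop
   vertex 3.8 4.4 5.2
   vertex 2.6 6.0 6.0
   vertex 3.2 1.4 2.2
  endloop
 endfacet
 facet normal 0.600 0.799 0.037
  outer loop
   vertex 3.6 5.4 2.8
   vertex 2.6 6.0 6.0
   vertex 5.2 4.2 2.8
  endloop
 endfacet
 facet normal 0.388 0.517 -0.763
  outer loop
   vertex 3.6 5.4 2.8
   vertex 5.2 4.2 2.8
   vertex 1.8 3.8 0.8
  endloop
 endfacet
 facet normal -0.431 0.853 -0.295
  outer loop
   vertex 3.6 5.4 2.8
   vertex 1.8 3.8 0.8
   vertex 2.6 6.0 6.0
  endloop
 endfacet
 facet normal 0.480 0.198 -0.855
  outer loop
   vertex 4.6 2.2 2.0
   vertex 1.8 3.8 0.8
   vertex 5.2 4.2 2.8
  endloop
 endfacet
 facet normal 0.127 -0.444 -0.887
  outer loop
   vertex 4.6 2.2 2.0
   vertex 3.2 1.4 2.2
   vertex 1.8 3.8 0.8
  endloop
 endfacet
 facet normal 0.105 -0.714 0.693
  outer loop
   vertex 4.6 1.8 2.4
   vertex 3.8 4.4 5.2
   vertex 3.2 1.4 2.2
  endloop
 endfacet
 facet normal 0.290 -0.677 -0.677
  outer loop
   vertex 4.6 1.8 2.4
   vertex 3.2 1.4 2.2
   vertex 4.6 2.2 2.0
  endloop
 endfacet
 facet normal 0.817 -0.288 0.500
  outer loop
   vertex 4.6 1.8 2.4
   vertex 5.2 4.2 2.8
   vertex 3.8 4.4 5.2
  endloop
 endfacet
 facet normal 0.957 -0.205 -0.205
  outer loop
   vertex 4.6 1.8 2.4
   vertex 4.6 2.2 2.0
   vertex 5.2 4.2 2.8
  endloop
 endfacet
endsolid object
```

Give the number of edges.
21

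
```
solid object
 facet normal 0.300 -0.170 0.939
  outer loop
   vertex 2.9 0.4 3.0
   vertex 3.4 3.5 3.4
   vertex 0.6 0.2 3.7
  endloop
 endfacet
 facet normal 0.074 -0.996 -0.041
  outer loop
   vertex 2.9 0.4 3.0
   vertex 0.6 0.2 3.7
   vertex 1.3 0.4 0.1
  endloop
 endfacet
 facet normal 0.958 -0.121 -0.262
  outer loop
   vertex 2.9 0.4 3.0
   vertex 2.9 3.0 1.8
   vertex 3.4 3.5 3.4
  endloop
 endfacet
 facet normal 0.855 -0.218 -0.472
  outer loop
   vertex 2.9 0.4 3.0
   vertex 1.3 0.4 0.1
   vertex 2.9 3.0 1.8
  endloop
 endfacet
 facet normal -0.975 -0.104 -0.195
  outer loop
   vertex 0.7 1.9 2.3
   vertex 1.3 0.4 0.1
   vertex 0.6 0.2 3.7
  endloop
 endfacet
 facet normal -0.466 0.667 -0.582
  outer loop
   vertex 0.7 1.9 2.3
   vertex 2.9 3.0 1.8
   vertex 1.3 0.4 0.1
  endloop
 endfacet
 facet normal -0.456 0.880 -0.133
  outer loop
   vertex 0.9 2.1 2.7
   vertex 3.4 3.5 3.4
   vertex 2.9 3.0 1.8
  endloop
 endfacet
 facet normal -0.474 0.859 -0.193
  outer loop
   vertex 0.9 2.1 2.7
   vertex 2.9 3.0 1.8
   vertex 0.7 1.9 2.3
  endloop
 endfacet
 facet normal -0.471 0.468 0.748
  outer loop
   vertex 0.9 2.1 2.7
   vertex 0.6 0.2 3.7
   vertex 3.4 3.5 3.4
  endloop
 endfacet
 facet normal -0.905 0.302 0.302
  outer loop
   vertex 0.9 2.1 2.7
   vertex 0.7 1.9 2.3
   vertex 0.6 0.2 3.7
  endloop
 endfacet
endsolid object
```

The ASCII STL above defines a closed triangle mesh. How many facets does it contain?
10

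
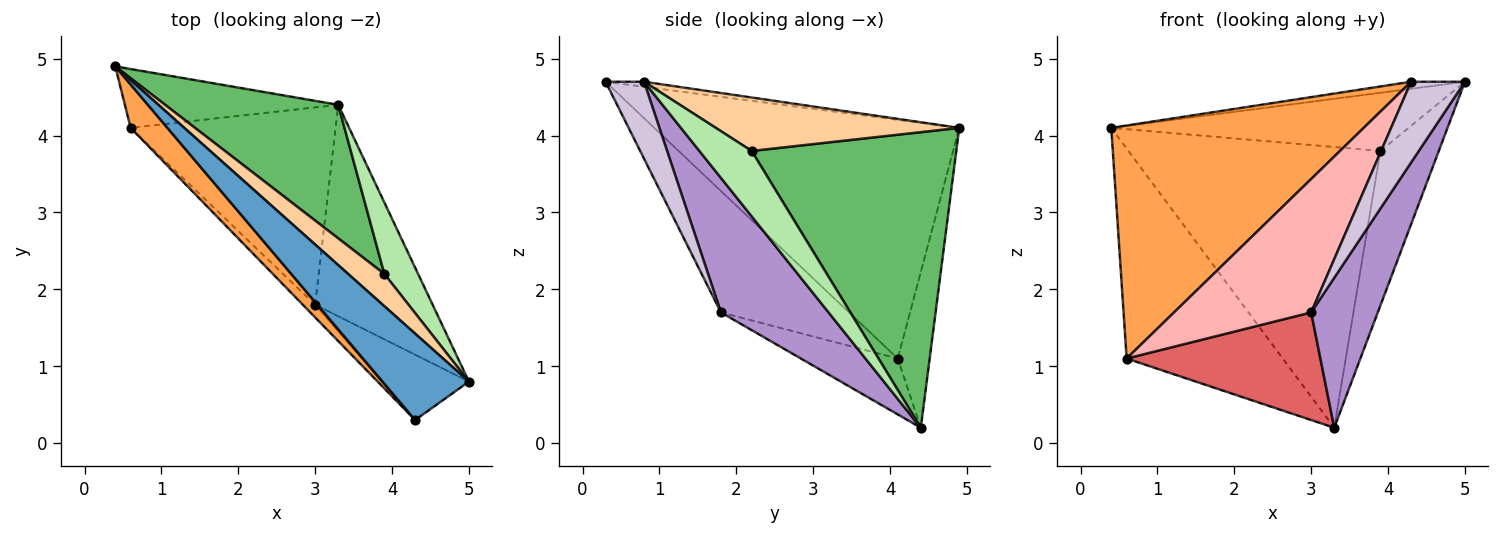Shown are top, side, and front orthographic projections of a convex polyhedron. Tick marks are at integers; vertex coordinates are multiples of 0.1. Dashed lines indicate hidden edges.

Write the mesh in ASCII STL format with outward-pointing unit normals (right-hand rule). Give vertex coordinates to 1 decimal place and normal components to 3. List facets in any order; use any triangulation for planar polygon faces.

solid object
 facet normal -0.058 0.081 0.995
  outer loop
   vertex 4.3 0.3 4.7
   vertex 5.0 0.8 4.7
   vertex 0.4 4.9 4.1
  endloop
 endfacet
 facet normal -0.193 0.945 -0.265
  outer loop
   vertex 0.6 4.1 1.1
   vertex 0.4 4.9 4.1
   vertex 3.3 4.4 0.2
  endloop
 endfacet
 facet normal -0.765 -0.633 0.118
  outer loop
   vertex 0.6 4.1 1.1
   vertex 4.3 0.3 4.7
   vertex 0.4 4.9 4.1
  endloop
 endfacet
 facet normal 0.582 0.711 0.394
  outer loop
   vertex 3.9 2.2 3.8
   vertex 0.4 4.9 4.1
   vertex 5.0 0.8 4.7
  endloop
 endfacet
 facet normal 0.591 0.728 0.346
  outer loop
   vertex 3.9 2.2 3.8
   vertex 3.3 4.4 0.2
   vertex 0.4 4.9 4.1
  endloop
 endfacet
 facet normal 0.630 0.705 0.326
  outer loop
   vertex 3.9 2.2 3.8
   vertex 5.0 0.8 4.7
   vertex 3.3 4.4 0.2
  endloop
 endfacet
 facet normal -0.233 -0.466 -0.854
  outer loop
   vertex 3.0 1.8 1.7
   vertex 0.6 4.1 1.1
   vertex 3.3 4.4 0.2
  endloop
 endfacet
 facet normal -0.681 -0.729 -0.069
  outer loop
   vertex 3.0 1.8 1.7
   vertex 4.3 0.3 4.7
   vertex 0.6 4.1 1.1
  endloop
 endfacet
 facet normal 0.683 -0.423 -0.596
  outer loop
   vertex 3.0 1.8 1.7
   vertex 3.3 4.4 0.2
   vertex 5.0 0.8 4.7
  endloop
 endfacet
 facet normal 0.485 -0.680 -0.550
  outer loop
   vertex 3.0 1.8 1.7
   vertex 5.0 0.8 4.7
   vertex 4.3 0.3 4.7
  endloop
 endfacet
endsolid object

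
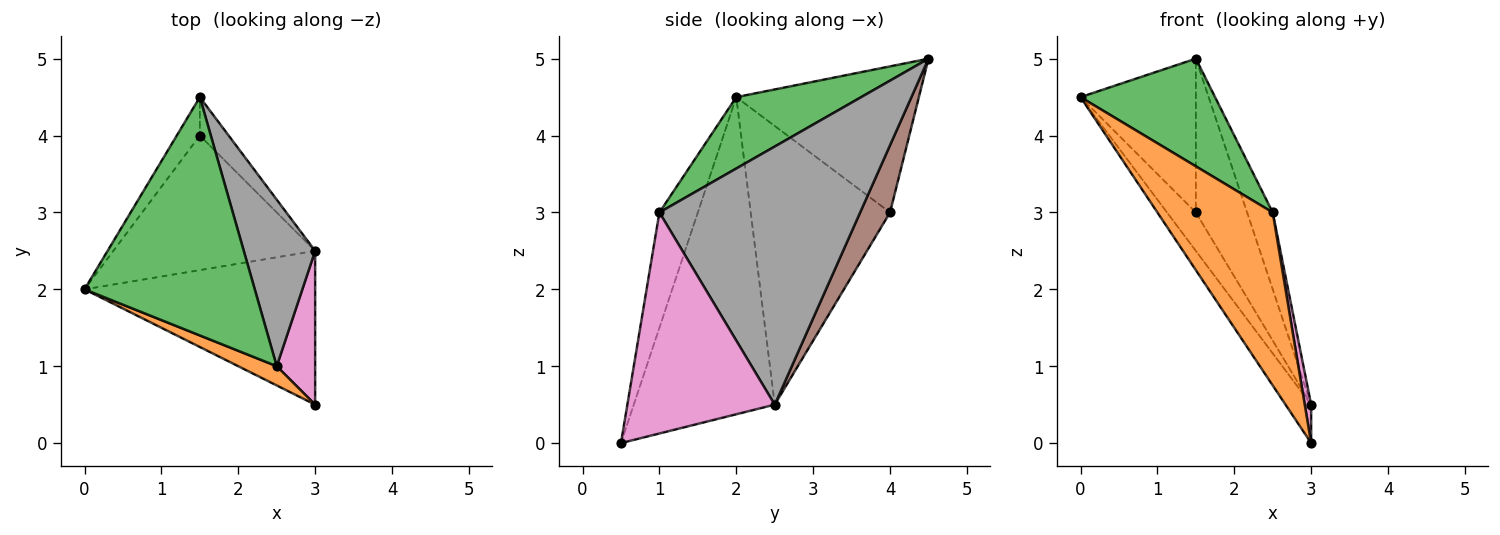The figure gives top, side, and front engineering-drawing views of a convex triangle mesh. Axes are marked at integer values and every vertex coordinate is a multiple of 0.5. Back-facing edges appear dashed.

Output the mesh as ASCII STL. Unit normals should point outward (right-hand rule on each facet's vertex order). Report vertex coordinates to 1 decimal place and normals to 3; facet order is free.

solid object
 facet normal -0.838 0.529 -0.132
  outer loop
   vertex 1.5 4.0 3.0
   vertex 0.0 2.0 4.5
   vertex 1.5 4.5 5.0
  endloop
 endfacet
 facet normal -0.314 -0.943 0.105
  outer loop
   vertex 2.5 1.0 3.0
   vertex 0.0 2.0 4.5
   vertex 3.0 0.5 0.0
  endloop
 endfacet
 facet normal 0.357 -0.384 0.851
  outer loop
   vertex 2.5 1.0 3.0
   vertex 1.5 4.5 5.0
   vertex 0.0 2.0 4.5
  endloop
 endfacet
 facet normal -0.800 0.145 -0.582
  outer loop
   vertex 3.0 2.5 0.5
   vertex 3.0 0.5 0.0
   vertex 0.0 2.0 4.5
  endloop
 endfacet
 facet normal -0.799 0.165 -0.578
  outer loop
   vertex 3.0 2.5 0.5
   vertex 0.0 2.0 4.5
   vertex 1.5 4.0 3.0
  endloop
 endfacet
 facet normal 0.493 0.844 -0.211
  outer loop
   vertex 3.0 2.5 0.5
   vertex 1.5 4.0 3.0
   vertex 1.5 4.5 5.0
  endloop
 endfacet
 facet normal 0.984 -0.043 0.171
  outer loop
   vertex 3.0 2.5 0.5
   vertex 2.5 1.0 3.0
   vertex 3.0 0.5 0.0
  endloop
 endfacet
 facet normal 0.957 0.122 0.265
  outer loop
   vertex 3.0 2.5 0.5
   vertex 1.5 4.5 5.0
   vertex 2.5 1.0 3.0
  endloop
 endfacet
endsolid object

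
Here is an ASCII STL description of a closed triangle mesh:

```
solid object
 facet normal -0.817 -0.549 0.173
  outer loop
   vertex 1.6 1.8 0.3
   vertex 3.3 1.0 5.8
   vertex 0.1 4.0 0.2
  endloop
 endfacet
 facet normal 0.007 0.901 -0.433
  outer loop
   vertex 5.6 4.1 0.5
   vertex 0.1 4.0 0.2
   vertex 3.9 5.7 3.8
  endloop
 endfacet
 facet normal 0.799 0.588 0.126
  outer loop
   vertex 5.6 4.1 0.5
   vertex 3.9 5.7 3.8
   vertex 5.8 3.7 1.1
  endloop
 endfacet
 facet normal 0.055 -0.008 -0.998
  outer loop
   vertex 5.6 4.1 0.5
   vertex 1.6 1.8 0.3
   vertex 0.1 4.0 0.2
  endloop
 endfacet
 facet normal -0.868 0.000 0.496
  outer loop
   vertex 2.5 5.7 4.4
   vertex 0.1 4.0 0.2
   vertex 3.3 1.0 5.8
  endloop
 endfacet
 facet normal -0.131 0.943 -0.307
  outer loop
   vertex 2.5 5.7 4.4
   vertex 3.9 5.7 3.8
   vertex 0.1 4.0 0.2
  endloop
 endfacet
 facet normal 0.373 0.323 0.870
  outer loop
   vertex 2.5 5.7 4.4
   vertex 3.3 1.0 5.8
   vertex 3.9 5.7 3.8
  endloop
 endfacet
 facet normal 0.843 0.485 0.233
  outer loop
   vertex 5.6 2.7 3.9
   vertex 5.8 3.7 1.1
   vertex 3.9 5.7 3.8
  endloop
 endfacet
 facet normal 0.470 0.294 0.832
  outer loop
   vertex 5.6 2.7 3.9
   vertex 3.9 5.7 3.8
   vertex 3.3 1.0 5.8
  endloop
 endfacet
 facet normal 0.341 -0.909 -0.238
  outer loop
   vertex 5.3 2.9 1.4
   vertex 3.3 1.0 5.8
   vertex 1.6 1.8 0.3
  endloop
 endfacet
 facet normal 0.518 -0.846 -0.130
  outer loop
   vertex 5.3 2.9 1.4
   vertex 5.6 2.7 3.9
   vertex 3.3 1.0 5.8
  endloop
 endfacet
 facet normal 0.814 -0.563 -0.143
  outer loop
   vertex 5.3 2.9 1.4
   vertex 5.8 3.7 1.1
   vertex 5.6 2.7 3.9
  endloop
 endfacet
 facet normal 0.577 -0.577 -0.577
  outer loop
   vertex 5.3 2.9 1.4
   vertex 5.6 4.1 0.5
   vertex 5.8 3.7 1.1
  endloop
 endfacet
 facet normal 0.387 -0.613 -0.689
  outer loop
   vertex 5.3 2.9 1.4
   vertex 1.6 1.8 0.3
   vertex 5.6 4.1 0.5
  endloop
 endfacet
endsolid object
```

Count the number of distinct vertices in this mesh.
9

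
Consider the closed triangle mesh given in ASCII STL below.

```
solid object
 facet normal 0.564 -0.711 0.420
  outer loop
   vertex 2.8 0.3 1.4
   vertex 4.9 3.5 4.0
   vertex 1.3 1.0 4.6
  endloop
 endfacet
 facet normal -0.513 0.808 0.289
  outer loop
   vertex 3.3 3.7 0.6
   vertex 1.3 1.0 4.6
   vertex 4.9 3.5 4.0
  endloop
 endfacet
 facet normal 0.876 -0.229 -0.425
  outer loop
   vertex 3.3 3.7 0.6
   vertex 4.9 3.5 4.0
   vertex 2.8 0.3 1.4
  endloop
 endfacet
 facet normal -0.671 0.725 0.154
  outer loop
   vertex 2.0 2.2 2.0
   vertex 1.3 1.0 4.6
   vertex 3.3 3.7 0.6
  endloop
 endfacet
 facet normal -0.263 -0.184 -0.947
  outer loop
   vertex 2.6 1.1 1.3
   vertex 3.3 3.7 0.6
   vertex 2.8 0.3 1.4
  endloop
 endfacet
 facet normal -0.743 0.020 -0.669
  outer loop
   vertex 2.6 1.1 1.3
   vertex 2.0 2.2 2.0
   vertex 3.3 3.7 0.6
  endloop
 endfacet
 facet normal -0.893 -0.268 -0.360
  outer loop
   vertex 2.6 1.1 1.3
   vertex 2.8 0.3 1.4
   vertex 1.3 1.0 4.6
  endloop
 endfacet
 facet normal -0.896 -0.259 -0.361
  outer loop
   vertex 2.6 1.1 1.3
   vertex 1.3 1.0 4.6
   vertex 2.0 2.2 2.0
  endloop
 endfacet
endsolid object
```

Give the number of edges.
12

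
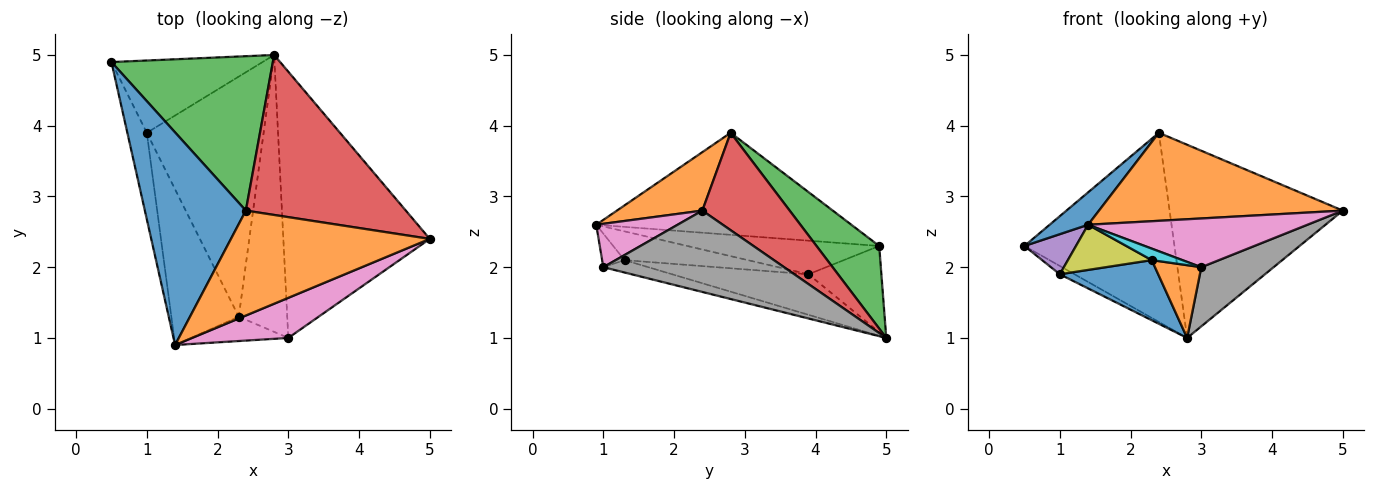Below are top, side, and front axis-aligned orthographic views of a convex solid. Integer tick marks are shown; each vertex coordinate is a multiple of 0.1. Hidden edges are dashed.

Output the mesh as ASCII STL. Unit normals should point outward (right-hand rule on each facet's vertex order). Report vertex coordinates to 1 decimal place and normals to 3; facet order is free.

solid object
 facet normal -0.707 -0.107 0.699
  outer loop
   vertex 2.4 2.8 3.9
   vertex 0.5 4.9 2.3
   vertex 1.4 0.9 2.6
  endloop
 endfacet
 facet normal 0.220 -0.627 0.747
  outer loop
   vertex 2.4 2.8 3.9
   vertex 1.4 0.9 2.6
   vertex 5.0 2.4 2.8
  endloop
 endfacet
 facet normal 0.308 0.737 0.602
  outer loop
   vertex 2.4 2.8 3.9
   vertex 2.8 5.0 1.0
   vertex 0.5 4.9 2.3
  endloop
 endfacet
 facet normal 0.362 0.718 0.595
  outer loop
   vertex 2.4 2.8 3.9
   vertex 5.0 2.4 2.8
   vertex 2.8 5.0 1.0
  endloop
 endfacet
 facet normal -0.843 -0.226 -0.488
  outer loop
   vertex 1.0 3.9 1.9
   vertex 1.4 0.9 2.6
   vertex 0.5 4.9 2.3
  endloop
 endfacet
 facet normal -0.493 0.099 -0.864
  outer loop
   vertex 1.0 3.9 1.9
   vertex 0.5 4.9 2.3
   vertex 2.8 5.0 1.0
  endloop
 endfacet
 facet normal 0.275 -0.742 0.611
  outer loop
   vertex 3.0 1.0 2.0
   vertex 5.0 2.4 2.8
   vertex 1.4 0.9 2.6
  endloop
 endfacet
 facet normal 0.477 -0.191 -0.858
  outer loop
   vertex 3.0 1.0 2.0
   vertex 2.8 5.0 1.0
   vertex 5.0 2.4 2.8
  endloop
 endfacet
 facet normal -0.379 -0.258 -0.889
  outer loop
   vertex 2.3 1.3 2.1
   vertex 1.4 0.9 2.6
   vertex 1.0 3.9 1.9
  endloop
 endfacet
 facet normal -0.298 -0.408 -0.863
  outer loop
   vertex 2.3 1.3 2.1
   vertex 3.0 1.0 2.0
   vertex 1.4 0.9 2.6
  endloop
 endfacet
 facet normal -0.319 -0.230 -0.919
  outer loop
   vertex 2.3 1.3 2.1
   vertex 1.0 3.9 1.9
   vertex 2.8 5.0 1.0
  endloop
 endfacet
 facet normal -0.240 -0.247 -0.939
  outer loop
   vertex 2.3 1.3 2.1
   vertex 2.8 5.0 1.0
   vertex 3.0 1.0 2.0
  endloop
 endfacet
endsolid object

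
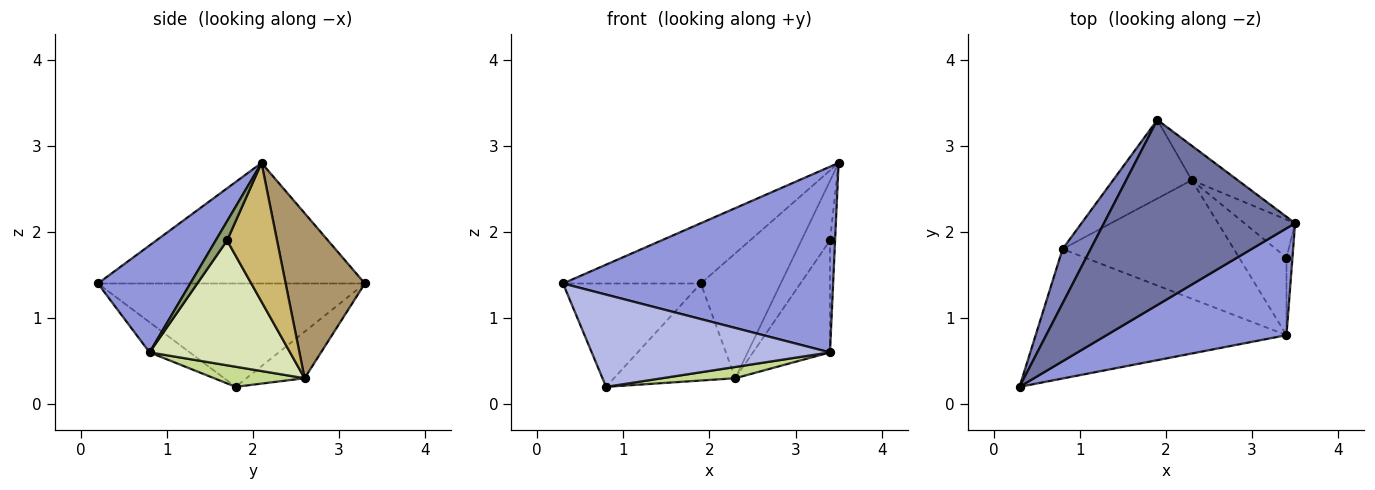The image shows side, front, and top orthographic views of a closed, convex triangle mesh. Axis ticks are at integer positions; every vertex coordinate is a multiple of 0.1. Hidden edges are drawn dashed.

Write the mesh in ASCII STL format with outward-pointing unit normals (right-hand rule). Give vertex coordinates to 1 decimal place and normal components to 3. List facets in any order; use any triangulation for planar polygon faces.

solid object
 facet normal -0.514 0.265 0.815
  outer loop
   vertex 1.9 3.3 1.4
   vertex 0.3 0.2 1.4
   vertex 3.5 2.1 2.8
  endloop
 endfacet
 facet normal -0.864 0.446 0.235
  outer loop
   vertex 0.8 1.8 0.2
   vertex 0.3 0.2 1.4
   vertex 1.9 3.3 1.4
  endloop
 endfacet
 facet normal 0.284 -0.831 0.478
  outer loop
   vertex 3.4 0.8 0.6
   vertex 3.5 2.1 2.8
   vertex 0.3 0.2 1.4
  endloop
 endfacet
 facet normal -0.097 -0.577 -0.811
  outer loop
   vertex 3.4 0.8 0.6
   vertex 0.3 0.2 1.4
   vertex 0.8 1.8 0.2
  endloop
 endfacet
 facet normal 0.878 0.394 -0.272
  outer loop
   vertex 3.4 1.7 1.9
   vertex 3.5 2.1 2.8
   vertex 3.4 0.8 0.6
  endloop
 endfacet
 facet normal -0.349 0.728 -0.590
  outer loop
   vertex 2.3 2.6 0.3
   vertex 0.8 1.8 0.2
   vertex 1.9 3.3 1.4
  endloop
 endfacet
 facet normal 0.116 -0.094 -0.989
  outer loop
   vertex 2.3 2.6 0.3
   vertex 3.4 0.8 0.6
   vertex 0.8 1.8 0.2
  endloop
 endfacet
 facet normal 0.832 0.456 -0.316
  outer loop
   vertex 2.3 2.6 0.3
   vertex 3.4 1.7 1.9
   vertex 3.4 0.8 0.6
  endloop
 endfacet
 facet normal 0.691 0.697 -0.192
  outer loop
   vertex 2.3 2.6 0.3
   vertex 1.9 3.3 1.4
   vertex 3.5 2.1 2.8
  endloop
 endfacet
 facet normal 0.827 0.474 -0.302
  outer loop
   vertex 2.3 2.6 0.3
   vertex 3.5 2.1 2.8
   vertex 3.4 1.7 1.9
  endloop
 endfacet
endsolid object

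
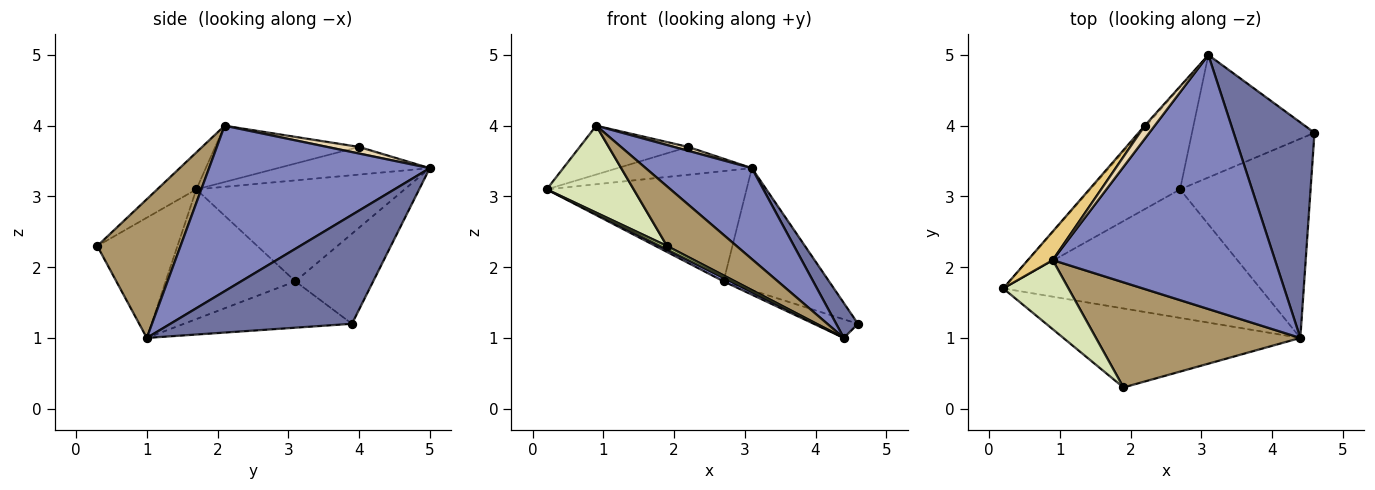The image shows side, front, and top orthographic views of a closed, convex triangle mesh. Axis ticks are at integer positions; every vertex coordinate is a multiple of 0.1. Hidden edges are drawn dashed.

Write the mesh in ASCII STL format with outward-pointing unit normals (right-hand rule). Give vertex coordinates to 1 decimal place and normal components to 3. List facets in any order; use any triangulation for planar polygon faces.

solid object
 facet normal 0.799 -0.096 0.593
  outer loop
   vertex 3.1 5.0 3.4
   vertex 4.4 1.0 1.0
   vertex 4.6 3.9 1.2
  endloop
 endfacet
 facet normal 0.574 -0.276 0.771
  outer loop
   vertex 0.9 2.1 4.0
   vertex 4.4 1.0 1.0
   vertex 3.1 5.0 3.4
  endloop
 endfacet
 facet normal -0.450 -0.025 -0.893
  outer loop
   vertex 2.7 3.1 1.8
   vertex 4.4 1.0 1.0
   vertex 0.2 1.7 3.1
  endloop
 endfacet
 facet normal -0.333 0.088 -0.939
  outer loop
   vertex 2.7 3.1 1.8
   vertex 4.6 3.9 1.2
   vertex 4.4 1.0 1.0
  endloop
 endfacet
 facet normal -0.607 0.583 -0.540
  outer loop
   vertex 2.7 3.1 1.8
   vertex 0.2 1.7 3.1
   vertex 3.1 5.0 3.4
  endloop
 endfacet
 facet normal -0.462 0.626 -0.628
  outer loop
   vertex 2.7 3.1 1.8
   vertex 3.1 5.0 3.4
   vertex 4.6 3.9 1.2
  endloop
 endfacet
 facet normal -0.452 -0.040 -0.891
  outer loop
   vertex 1.9 0.3 2.3
   vertex 0.2 1.7 3.1
   vertex 4.4 1.0 1.0
  endloop
 endfacet
 facet normal -0.332 -0.739 0.587
  outer loop
   vertex 1.9 0.3 2.3
   vertex 0.9 2.1 4.0
   vertex 0.2 1.7 3.1
  endloop
 endfacet
 facet normal 0.508 -0.425 0.749
  outer loop
   vertex 1.9 0.3 2.3
   vertex 4.4 1.0 1.0
   vertex 0.9 2.1 4.0
  endloop
 endfacet
 facet normal -0.749 0.662 -0.041
  outer loop
   vertex 2.2 4.0 3.7
   vertex 3.1 5.0 3.4
   vertex 0.2 1.7 3.1
  endloop
 endfacet
 facet normal -0.753 0.568 0.333
  outer loop
   vertex 2.2 4.0 3.7
   vertex 0.2 1.7 3.1
   vertex 0.9 2.1 4.0
  endloop
 endfacet
 facet normal 0.534 -0.237 0.811
  outer loop
   vertex 2.2 4.0 3.7
   vertex 0.9 2.1 4.0
   vertex 3.1 5.0 3.4
  endloop
 endfacet
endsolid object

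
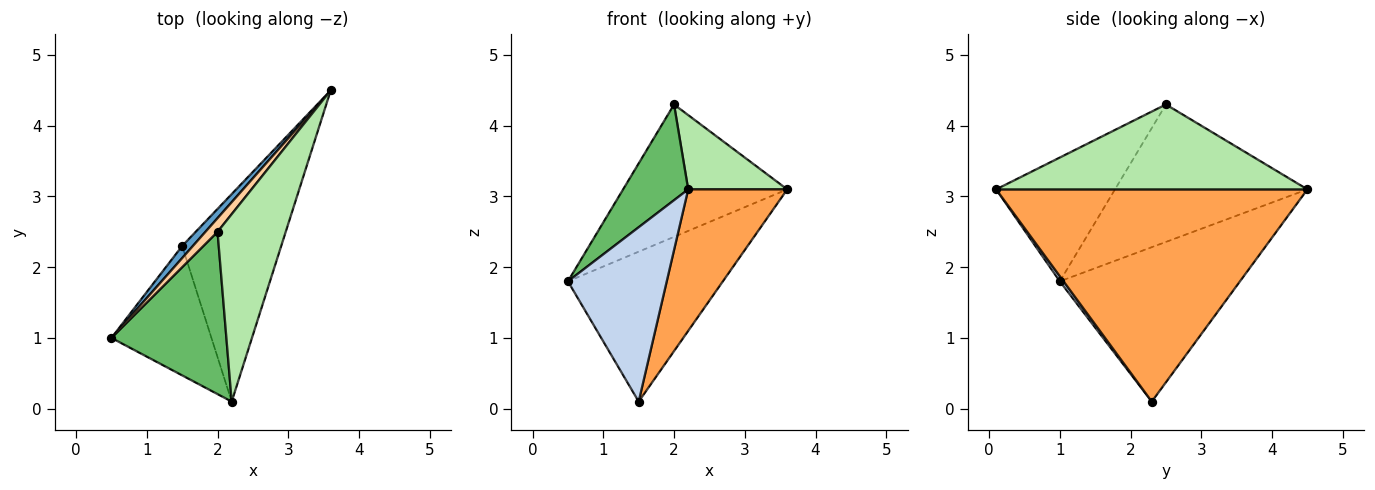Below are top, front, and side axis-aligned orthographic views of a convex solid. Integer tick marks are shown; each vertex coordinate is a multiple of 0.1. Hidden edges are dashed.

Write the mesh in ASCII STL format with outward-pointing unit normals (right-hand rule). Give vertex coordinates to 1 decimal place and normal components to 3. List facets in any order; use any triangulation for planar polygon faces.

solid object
 facet normal -0.757 0.651 0.053
  outer loop
   vertex 1.5 2.3 0.1
   vertex 0.5 1.0 1.8
   vertex 3.6 4.5 3.1
  endloop
 endfacet
 facet normal 0.031 -0.803 -0.596
  outer loop
   vertex 1.5 2.3 0.1
   vertex 2.2 0.1 3.1
   vertex 0.5 1.0 1.8
  endloop
 endfacet
 facet normal 0.871 -0.277 -0.406
  outer loop
   vertex 1.5 2.3 0.1
   vertex 3.6 4.5 3.1
   vertex 2.2 0.1 3.1
  endloop
 endfacet
 facet normal -0.759 0.647 0.067
  outer loop
   vertex 2.0 2.5 4.3
   vertex 3.6 4.5 3.1
   vertex 0.5 1.0 1.8
  endloop
 endfacet
 facet normal -0.680 -0.372 0.632
  outer loop
   vertex 2.0 2.5 4.3
   vertex 0.5 1.0 1.8
   vertex 2.2 0.1 3.1
  endloop
 endfacet
 facet normal 0.757 -0.241 0.608
  outer loop
   vertex 2.0 2.5 4.3
   vertex 2.2 0.1 3.1
   vertex 3.6 4.5 3.1
  endloop
 endfacet
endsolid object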